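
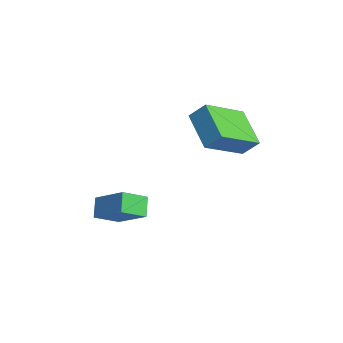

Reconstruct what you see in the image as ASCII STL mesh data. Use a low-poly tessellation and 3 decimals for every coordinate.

solid 
facet normal -0.618 0.222 0.754
outer loop
vertex 0.872 -4.344 -1.801
vertex 2.142 -3.586 -0.983
vertex 0.593 -3.297 -2.338
endloop
endfacet
facet normal -0.752 -0.448 -0.484
outer loop
vertex 1.198 -3.514 -3.077
vertex 0.872 -4.344 -1.801
vertex 0.593 -3.297 -2.338
endloop
endfacet
facet normal -0.618 0.222 0.754
outer loop
vertex 0.593 -3.297 -2.338
vertex 2.142 -3.586 -0.983
vertex 1.862 -2.538 -1.521
endloop
endfacet
facet normal -0.232 0.866 -0.444
outer loop
vertex 1.862 -2.538 -1.521
vertex 1.198 -3.514 -3.077
vertex 0.593 -3.297 -2.338
endloop
endfacet
facet normal 0.231 -0.866 0.444
outer loop
vertex 0.872 -4.344 -1.801
vertex 2.747 -3.803 -1.722
vertex 2.142 -3.586 -0.983
endloop
endfacet
facet normal -0.751 -0.449 -0.484
outer loop
vertex 1.478 -4.562 -2.539
vertex 0.872 -4.344 -1.801
vertex 1.198 -3.514 -3.077
endloop
endfacet
facet normal 0.231 -0.865 0.445
outer loop
vertex 1.478 -4.562 -2.539
vertex 2.747 -3.803 -1.722
vertex 0.872 -4.344 -1.801
endloop
endfacet
facet normal 0.752 0.449 0.483
outer loop
vertex 2.142 -3.586 -0.983
vertex 2.747 -3.803 -1.722
vertex 1.862 -2.538 -1.521
endloop
endfacet
facet normal -0.230 0.866 -0.445
outer loop
vertex 2.468 -2.756 -2.259
vertex 1.198 -3.514 -3.077
vertex 1.862 -2.538 -1.521
endloop
endfacet
facet normal 0.751 0.449 0.484
outer loop
vertex 1.862 -2.538 -1.521
vertex 2.747 -3.803 -1.722
vertex 2.468 -2.756 -2.259
endloop
endfacet
facet normal 0.618 -0.222 -0.754
outer loop
vertex 2.468 -2.756 -2.259
vertex 1.478 -4.562 -2.539
vertex 1.198 -3.514 -3.077
endloop
endfacet
facet normal 0.618 -0.222 -0.754
outer loop
vertex 2.747 -3.803 -1.722
vertex 1.478 -4.562 -2.539
vertex 2.468 -2.756 -2.259
endloop
endfacet
facet normal -0.417 -0.564 -0.712
outer loop
vertex 1.777 -0.901 2.572
vertex 0.972 0.855 1.652
vertex 3.307 -0.737 1.545
endloop
endfacet
facet normal 0.377 -0.821 0.430
outer loop
vertex 3.708 -0.195 2.228
vertex 1.777 -0.901 2.572
vertex 3.307 -0.737 1.545
endloop
endfacet
facet normal -0.418 -0.565 -0.712
outer loop
vertex 3.307 -0.737 1.545
vertex 0.972 0.855 1.652
vertex 2.502 1.019 0.624
endloop
endfacet
facet normal 0.827 0.088 -0.555
outer loop
vertex 2.502 1.019 0.624
vertex 3.708 -0.195 2.228
vertex 3.307 -0.737 1.545
endloop
endfacet
facet normal -0.827 -0.088 0.555
outer loop
vertex 1.777 -0.901 2.572
vertex 1.373 1.397 2.335
vertex 0.972 0.855 1.652
endloop
endfacet
facet normal 0.377 -0.821 0.430
outer loop
vertex 2.178 -0.359 3.256
vertex 1.777 -0.901 2.572
vertex 3.708 -0.195 2.228
endloop
endfacet
facet normal -0.827 -0.088 0.555
outer loop
vertex 2.178 -0.359 3.256
vertex 1.373 1.397 2.335
vertex 1.777 -0.901 2.572
endloop
endfacet
facet normal -0.377 0.820 -0.430
outer loop
vertex 0.972 0.855 1.652
vertex 1.373 1.397 2.335
vertex 2.502 1.019 0.624
endloop
endfacet
facet normal 0.827 0.088 -0.555
outer loop
vertex 2.903 1.561 1.308
vertex 3.708 -0.195 2.228
vertex 2.502 1.019 0.624
endloop
endfacet
facet normal -0.376 0.821 -0.430
outer loop
vertex 2.502 1.019 0.624
vertex 1.373 1.397 2.335
vertex 2.903 1.561 1.308
endloop
endfacet
facet normal 0.418 0.565 0.712
outer loop
vertex 2.903 1.561 1.308
vertex 2.178 -0.359 3.256
vertex 3.708 -0.195 2.228
endloop
endfacet
facet normal 0.417 0.565 0.712
outer loop
vertex 1.373 1.397 2.335
vertex 2.178 -0.359 3.256
vertex 2.903 1.561 1.308
endloop
endfacet

endsolid


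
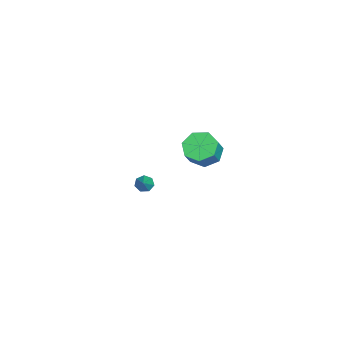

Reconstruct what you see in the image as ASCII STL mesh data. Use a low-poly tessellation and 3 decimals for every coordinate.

solid 
facet normal -0.591 0.163 -0.790
outer loop
vertex 2.806 3.412 2.139
vertex 2.293 2.671 2.37
vertex 2.184 3.556 2.634
endloop
endfacet
facet normal 0.241 0.970 0.020
outer loop
vertex 2.806 3.412 2.139
vertex 2.184 3.556 2.634
vertex 3.539 3.21 3.119
endloop
endfacet
facet normal 0.241 0.970 0.019
outer loop
vertex 3.539 3.21 3.119
vertex 2.184 3.556 2.634
vertex 2.917 3.355 3.613
endloop
endfacet
facet normal 0.590 -0.161 0.791
outer loop
vertex 3.539 3.21 3.119
vertex 2.917 3.355 3.613
vertex 3.027 2.469 3.35
endloop
endfacet
facet normal -0.592 0.163 -0.790
outer loop
vertex 2.184 3.556 2.634
vertex 2.293 2.671 2.37
vertex 1.645 3.033 2.93
endloop
endfacet
facet normal -0.452 0.744 0.491
outer loop
vertex 2.184 3.556 2.634
vertex 1.645 3.033 2.93
vertex 2.917 3.355 3.613
endloop
endfacet
facet normal -0.452 0.744 0.491
outer loop
vertex 2.917 3.355 3.613
vertex 1.645 3.033 2.93
vertex 2.378 2.832 3.909
endloop
endfacet
facet normal 0.591 -0.161 0.791
outer loop
vertex 2.917 3.355 3.613
vertex 2.378 2.832 3.909
vertex 3.027 2.469 3.35
endloop
endfacet
facet normal -0.591 0.163 -0.790
outer loop
vertex 1.645 3.033 2.93
vertex 2.293 2.671 2.37
vertex 1.594 2.238 2.804
endloop
endfacet
facet normal -0.804 -0.042 0.593
outer loop
vertex 1.645 3.033 2.93
vertex 1.594 2.238 2.804
vertex 2.378 2.832 3.909
endloop
endfacet
facet normal -0.804 -0.042 0.593
outer loop
vertex 2.378 2.832 3.909
vertex 1.594 2.238 2.804
vertex 2.327 2.037 3.784
endloop
endfacet
facet normal 0.590 -0.162 0.791
outer loop
vertex 2.378 2.832 3.909
vertex 2.327 2.037 3.784
vertex 3.027 2.469 3.35
endloop
endfacet
facet normal -0.591 0.162 -0.790
outer loop
vertex 1.594 2.238 2.804
vertex 2.293 2.671 2.37
vertex 2.07 1.768 2.352
endloop
endfacet
facet normal -0.551 -0.797 0.249
outer loop
vertex 1.594 2.238 2.804
vertex 2.07 1.768 2.352
vertex 2.327 2.037 3.784
endloop
endfacet
facet normal -0.551 -0.797 0.249
outer loop
vertex 2.327 2.037 3.784
vertex 2.07 1.768 2.352
vertex 2.803 1.567 3.332
endloop
endfacet
facet normal 0.590 -0.162 0.791
outer loop
vertex 2.327 2.037 3.784
vertex 2.803 1.567 3.332
vertex 3.027 2.469 3.35
endloop
endfacet
facet normal -0.591 0.162 -0.790
outer loop
vertex 2.07 1.768 2.352
vertex 2.293 2.671 2.37
vertex 2.714 1.978 1.913
endloop
endfacet
facet normal 0.117 -0.952 -0.283
outer loop
vertex 2.07 1.768 2.352
vertex 2.714 1.978 1.913
vertex 2.803 1.567 3.332
endloop
endfacet
facet normal 0.117 -0.952 -0.283
outer loop
vertex 2.803 1.567 3.332
vertex 2.714 1.978 1.913
vertex 3.447 1.777 2.893
endloop
endfacet
facet normal 0.591 -0.163 0.790
outer loop
vertex 2.803 1.567 3.332
vertex 3.447 1.777 2.893
vertex 3.027 2.469 3.35
endloop
endfacet
facet normal -0.591 0.162 -0.790
outer loop
vertex 2.714 1.978 1.913
vertex 2.293 2.671 2.37
vertex 3.041 2.71 1.819
endloop
endfacet
facet normal 0.698 -0.389 -0.602
outer loop
vertex 2.714 1.978 1.913
vertex 3.041 2.71 1.819
vertex 3.447 1.777 2.893
endloop
endfacet
facet normal 0.697 -0.390 -0.602
outer loop
vertex 3.447 1.777 2.893
vertex 3.041 2.71 1.819
vertex 3.774 2.508 2.798
endloop
endfacet
facet normal 0.592 -0.162 0.790
outer loop
vertex 3.447 1.777 2.893
vertex 3.774 2.508 2.798
vertex 3.027 2.469 3.35
endloop
endfacet
facet normal -0.591 0.163 -0.790
outer loop
vertex 3.041 2.71 1.819
vertex 2.293 2.671 2.37
vertex 2.806 3.412 2.139
endloop
endfacet
facet normal 0.752 0.465 -0.467
outer loop
vertex 3.041 2.71 1.819
vertex 2.806 3.412 2.139
vertex 3.774 2.508 2.798
endloop
endfacet
facet normal 0.752 0.465 -0.467
outer loop
vertex 3.774 2.508 2.798
vertex 2.806 3.412 2.139
vertex 3.539 3.21 3.119
endloop
endfacet
facet normal 0.592 -0.163 0.789
outer loop
vertex 3.774 2.508 2.798
vertex 3.539 3.21 3.119
vertex 3.027 2.469 3.35
endloop
endfacet
facet normal -0.765 -0.040 -0.643
outer loop
vertex -2.367 -0.689 -4.557
vertex -2.653 -0.975 -4.199
vertex -2.629 -0.439 -4.261
endloop
endfacet
facet normal 0.580 0.798 -0.161
outer loop
vertex -2.367 -0.689 -4.557
vertex -2.629 -0.439 -4.261
vertex -1.727 -0.925 -3.421
endloop
endfacet
facet normal -0.765 -0.040 -0.642
outer loop
vertex -2.629 -0.439 -4.261
vertex -2.653 -0.975 -4.199
vertex -2.909 -0.591 -3.918
endloop
endfacet
facet normal 0.064 0.892 0.447
outer loop
vertex -2.629 -0.439 -4.261
vertex -2.909 -0.591 -3.918
vertex -1.727 -0.925 -3.421
endloop
endfacet
facet normal -0.766 -0.041 -0.642
outer loop
vertex -2.909 -0.591 -3.918
vertex -2.653 -0.975 -4.199
vertex -2.996 -1.033 -3.786
endloop
endfacet
facet normal -0.287 0.326 0.901
outer loop
vertex -2.909 -0.591 -3.918
vertex -2.996 -1.033 -3.786
vertex -1.727 -0.925 -3.421
endloop
endfacet
facet normal -0.766 -0.041 -0.642
outer loop
vertex -2.996 -1.033 -3.786
vertex -2.653 -0.975 -4.199
vertex -2.825 -1.43 -3.965
endloop
endfacet
facet normal -0.206 -0.475 0.856
outer loop
vertex -2.996 -1.033 -3.786
vertex -2.825 -1.43 -3.965
vertex -1.727 -0.925 -3.421
endloop
endfacet
facet normal -0.765 -0.041 -0.642
outer loop
vertex -2.825 -1.43 -3.965
vertex -2.653 -0.975 -4.199
vertex -2.524 -1.485 -4.32
endloop
endfacet
facet normal 0.244 -0.905 0.347
outer loop
vertex -2.825 -1.43 -3.965
vertex -2.524 -1.485 -4.32
vertex -1.727 -0.925 -3.421
endloop
endfacet
facet normal -0.765 -0.041 -0.643
outer loop
vertex -2.524 -1.485 -4.32
vertex -2.653 -0.975 -4.199
vertex -2.32 -1.155 -4.584
endloop
endfacet
facet normal 0.726 -0.643 -0.243
outer loop
vertex -2.524 -1.485 -4.32
vertex -2.32 -1.155 -4.584
vertex -1.727 -0.925 -3.421
endloop
endfacet
facet normal -0.765 -0.040 -0.643
outer loop
vertex -2.32 -1.155 -4.584
vertex -2.653 -0.975 -4.199
vertex -2.367 -0.689 -4.557
endloop
endfacet
facet normal 0.875 0.115 -0.469
outer loop
vertex -2.32 -1.155 -4.584
vertex -2.367 -0.689 -4.557
vertex -1.727 -0.925 -3.421
endloop
endfacet

endsolid


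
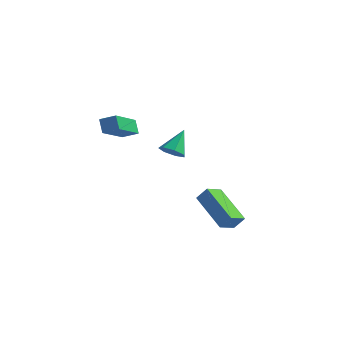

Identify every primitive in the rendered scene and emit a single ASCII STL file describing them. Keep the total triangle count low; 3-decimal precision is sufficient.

solid 
facet normal -0.449 0.440 0.778
outer loop
vertex -3.772 -2.569 0.971
vertex -3.004 -2.365 1.299
vertex -3.809 -0.69 -0.113
endloop
endfacet
facet normal -0.893 -0.238 -0.381
outer loop
vertex -3.436 -1.055 -0.759
vertex -3.772 -2.569 0.971
vertex -3.809 -0.69 -0.113
endloop
endfacet
facet normal -0.449 0.440 0.778
outer loop
vertex -3.809 -0.69 -0.113
vertex -3.004 -2.365 1.299
vertex -3.041 -0.486 0.215
endloop
endfacet
facet normal -0.017 0.866 -0.499
outer loop
vertex -3.041 -0.486 0.215
vertex -3.436 -1.055 -0.759
vertex -3.809 -0.69 -0.113
endloop
endfacet
facet normal 0.017 -0.866 0.499
outer loop
vertex -3.772 -2.569 0.971
vertex -2.631 -2.73 0.653
vertex -3.004 -2.365 1.299
endloop
endfacet
facet normal -0.893 -0.238 -0.381
outer loop
vertex -3.399 -2.934 0.325
vertex -3.772 -2.569 0.971
vertex -3.436 -1.055 -0.759
endloop
endfacet
facet normal 0.017 -0.866 0.499
outer loop
vertex -3.399 -2.934 0.325
vertex -2.631 -2.73 0.653
vertex -3.772 -2.569 0.971
endloop
endfacet
facet normal 0.893 0.238 0.381
outer loop
vertex -3.004 -2.365 1.299
vertex -2.631 -2.73 0.653
vertex -3.041 -0.486 0.215
endloop
endfacet
facet normal -0.017 0.866 -0.499
outer loop
vertex -2.668 -0.851 -0.431
vertex -3.436 -1.055 -0.759
vertex -3.041 -0.486 0.215
endloop
endfacet
facet normal 0.893 0.238 0.381
outer loop
vertex -3.041 -0.486 0.215
vertex -2.631 -2.73 0.653
vertex -2.668 -0.851 -0.431
endloop
endfacet
facet normal 0.449 -0.440 -0.778
outer loop
vertex -2.668 -0.851 -0.431
vertex -3.399 -2.934 0.325
vertex -3.436 -1.055 -0.759
endloop
endfacet
facet normal 0.449 -0.440 -0.778
outer loop
vertex -2.631 -2.73 0.653
vertex -3.399 -2.934 0.325
vertex -2.668 -0.851 -0.431
endloop
endfacet
facet normal -0.578 -0.190 -0.794
outer loop
vertex 3.116 -3.857 -3.741
vertex 1.438 -2.902 -2.749
vertex 3.38 -2.97 -4.146
endloop
endfacet
facet normal 0.773 -0.439 -0.458
outer loop
vertex 3.842 -2.818 -3.511
vertex 3.116 -3.857 -3.741
vertex 3.38 -2.97 -4.146
endloop
endfacet
facet normal -0.578 -0.191 -0.794
outer loop
vertex 3.38 -2.97 -4.146
vertex 1.438 -2.902 -2.749
vertex 1.702 -2.016 -3.154
endloop
endfacet
facet normal 0.262 0.878 -0.401
outer loop
vertex 1.702 -2.016 -3.154
vertex 3.842 -2.818 -3.511
vertex 3.38 -2.97 -4.146
endloop
endfacet
facet normal -0.262 -0.878 0.401
outer loop
vertex 3.116 -3.857 -3.741
vertex 1.9 -2.75 -2.114
vertex 1.438 -2.902 -2.749
endloop
endfacet
facet normal 0.773 -0.439 -0.457
outer loop
vertex 3.578 -3.704 -3.106
vertex 3.116 -3.857 -3.741
vertex 3.842 -2.818 -3.511
endloop
endfacet
facet normal -0.261 -0.878 0.402
outer loop
vertex 3.578 -3.704 -3.106
vertex 1.9 -2.75 -2.114
vertex 3.116 -3.857 -3.741
endloop
endfacet
facet normal -0.773 0.439 0.457
outer loop
vertex 1.438 -2.902 -2.749
vertex 1.9 -2.75 -2.114
vertex 1.702 -2.016 -3.154
endloop
endfacet
facet normal 0.262 0.877 -0.402
outer loop
vertex 2.164 -1.863 -2.519
vertex 3.842 -2.818 -3.511
vertex 1.702 -2.016 -3.154
endloop
endfacet
facet normal -0.774 0.439 0.457
outer loop
vertex 1.702 -2.016 -3.154
vertex 1.9 -2.75 -2.114
vertex 2.164 -1.863 -2.519
endloop
endfacet
facet normal 0.578 0.191 0.794
outer loop
vertex 2.164 -1.863 -2.519
vertex 3.578 -3.704 -3.106
vertex 3.842 -2.818 -3.511
endloop
endfacet
facet normal 0.578 0.191 0.794
outer loop
vertex 1.9 -2.75 -2.114
vertex 3.578 -3.704 -3.106
vertex 2.164 -1.863 -2.519
endloop
endfacet
facet normal -0.064 -0.699 -0.712
outer loop
vertex 1.039 -3.34 0.118
vertex 0.385 -3.256 0.094
vertex 0.852 -2.945 -0.253
endloop
endfacet
facet normal 0.894 0.446 0.024
outer loop
vertex 1.039 -3.34 0.118
vertex 0.852 -2.945 -0.253
vertex 0.475 -2.264 1.106
endloop
endfacet
facet normal -0.065 -0.698 -0.713
outer loop
vertex 0.852 -2.945 -0.253
vertex 0.385 -3.256 0.094
vertex 0.314 -2.784 -0.362
endloop
endfacet
facet normal 0.333 0.877 -0.347
outer loop
vertex 0.852 -2.945 -0.253
vertex 0.314 -2.784 -0.362
vertex 0.475 -2.264 1.106
endloop
endfacet
facet normal -0.063 -0.698 -0.713
outer loop
vertex 0.314 -2.784 -0.362
vertex 0.385 -3.256 0.094
vertex -0.171 -2.979 -0.128
endloop
endfacet
facet normal -0.463 0.850 -0.250
outer loop
vertex 0.314 -2.784 -0.362
vertex -0.171 -2.979 -0.128
vertex 0.475 -2.264 1.106
endloop
endfacet
facet normal -0.064 -0.699 -0.713
outer loop
vertex -0.171 -2.979 -0.128
vertex 0.385 -3.256 0.094
vertex -0.237 -3.382 0.273
endloop
endfacet
facet normal -0.890 0.387 0.242
outer loop
vertex -0.171 -2.979 -0.128
vertex -0.237 -3.382 0.273
vertex 0.475 -2.264 1.106
endloop
endfacet
facet normal -0.064 -0.699 -0.713
outer loop
vertex -0.237 -3.382 0.273
vertex 0.385 -3.256 0.094
vertex 0.165 -3.691 0.54
endloop
endfacet
facet normal -0.630 -0.164 0.759
outer loop
vertex -0.237 -3.382 0.273
vertex 0.165 -3.691 0.54
vertex 0.475 -2.264 1.106
endloop
endfacet
facet normal -0.064 -0.698 -0.713
outer loop
vertex 0.165 -3.691 0.54
vertex 0.385 -3.256 0.094
vertex 0.733 -3.672 0.47
endloop
endfacet
facet normal 0.125 -0.389 0.913
outer loop
vertex 0.165 -3.691 0.54
vertex 0.733 -3.672 0.47
vertex 0.475 -2.264 1.106
endloop
endfacet
facet normal -0.063 -0.698 -0.713
outer loop
vertex 0.733 -3.672 0.47
vertex 0.385 -3.256 0.094
vertex 1.039 -3.34 0.118
endloop
endfacet
facet normal 0.802 -0.118 0.586
outer loop
vertex 0.733 -3.672 0.47
vertex 1.039 -3.34 0.118
vertex 0.475 -2.264 1.106
endloop
endfacet

endsolid


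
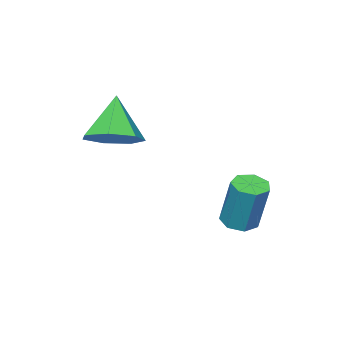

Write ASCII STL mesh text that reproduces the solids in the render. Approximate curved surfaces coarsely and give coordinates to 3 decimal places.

solid 
facet normal 0.429 0.346 -0.834
outer loop
vertex -0.64 0.37 -0.823
vertex -1.312 -0.125 -1.374
vertex -1.365 0.806 -1.015
endloop
endfacet
facet normal 0.109 0.547 0.830
outer loop
vertex -0.64 0.37 -0.823
vertex -1.365 0.806 -1.015
vertex -2.068 -0.735 0.094
endloop
endfacet
facet normal 0.429 0.346 -0.834
outer loop
vertex -1.365 0.806 -1.015
vertex -1.312 -0.125 -1.374
vertex -2.05 0.542 -1.477
endloop
endfacet
facet normal -0.586 0.632 0.507
outer loop
vertex -1.365 0.806 -1.015
vertex -2.05 0.542 -1.477
vertex -2.068 -0.735 0.094
endloop
endfacet
facet normal 0.429 0.346 -0.834
outer loop
vertex -2.05 0.542 -1.477
vertex -1.312 -0.125 -1.374
vertex -2.179 -0.225 -1.862
endloop
endfacet
facet normal -0.989 0.122 0.088
outer loop
vertex -2.05 0.542 -1.477
vertex -2.179 -0.225 -1.862
vertex -2.068 -0.735 0.094
endloop
endfacet
facet normal 0.430 0.346 -0.834
outer loop
vertex -2.179 -0.225 -1.862
vertex -1.312 -0.125 -1.374
vertex -1.655 -0.917 -1.879
endloop
endfacet
facet normal -0.794 -0.598 -0.111
outer loop
vertex -2.179 -0.225 -1.862
vertex -1.655 -0.917 -1.879
vertex -2.068 -0.735 0.094
endloop
endfacet
facet normal 0.429 0.346 -0.834
outer loop
vertex -1.655 -0.917 -1.879
vertex -1.312 -0.125 -1.374
vertex -0.873 -1.012 -1.516
endloop
endfacet
facet normal -0.148 -0.987 0.060
outer loop
vertex -1.655 -0.917 -1.879
vertex -0.873 -1.012 -1.516
vertex -2.068 -0.735 0.094
endloop
endfacet
facet normal 0.429 0.346 -0.834
outer loop
vertex -0.873 -1.012 -1.516
vertex -1.312 -0.125 -1.374
vertex -0.421 -0.44 -1.046
endloop
endfacet
facet normal 0.461 -0.752 0.472
outer loop
vertex -0.873 -1.012 -1.516
vertex -0.421 -0.44 -1.046
vertex -2.068 -0.735 0.094
endloop
endfacet
facet normal 0.429 0.346 -0.834
outer loop
vertex -0.421 -0.44 -1.046
vertex -1.312 -0.125 -1.374
vertex -0.64 0.37 -0.823
endloop
endfacet
facet normal 0.576 -0.068 0.815
outer loop
vertex -0.421 -0.44 -1.046
vertex -0.64 0.37 -0.823
vertex -2.068 -0.735 0.094
endloop
endfacet
facet normal -0.076 -0.306 -0.949
outer loop
vertex -3.069 3.009 -4.763
vertex -3.692 2.943 -4.692
vertex -3.369 3.45 -4.881
endloop
endfacet
facet normal 0.832 0.505 -0.229
outer loop
vertex -3.069 3.009 -4.763
vertex -3.369 3.45 -4.881
vertex -2.926 3.582 -2.979
endloop
endfacet
facet normal 0.833 0.504 -0.229
outer loop
vertex -2.926 3.582 -2.979
vertex -3.369 3.45 -4.881
vertex -3.226 4.024 -3.097
endloop
endfacet
facet normal 0.076 0.305 0.949
outer loop
vertex -2.926 3.582 -2.979
vertex -3.226 4.024 -3.097
vertex -3.548 3.517 -2.908
endloop
endfacet
facet normal -0.076 -0.306 -0.949
outer loop
vertex -3.369 3.45 -4.881
vertex -3.692 2.943 -4.692
vertex -3.912 3.51 -4.857
endloop
endfacet
facet normal 0.091 0.946 -0.312
outer loop
vertex -3.369 3.45 -4.881
vertex -3.912 3.51 -4.857
vertex -3.226 4.024 -3.097
endloop
endfacet
facet normal 0.090 0.946 -0.311
outer loop
vertex -3.226 4.024 -3.097
vertex -3.912 3.51 -4.857
vertex -3.769 4.084 -3.072
endloop
endfacet
facet normal 0.077 0.305 0.949
outer loop
vertex -3.226 4.024 -3.097
vertex -3.769 4.084 -3.072
vertex -3.548 3.517 -2.908
endloop
endfacet
facet normal -0.075 -0.305 -0.949
outer loop
vertex -3.912 3.51 -4.857
vertex -3.692 2.943 -4.692
vertex -4.289 3.143 -4.709
endloop
endfacet
facet normal -0.720 0.675 -0.159
outer loop
vertex -3.912 3.51 -4.857
vertex -4.289 3.143 -4.709
vertex -3.769 4.084 -3.072
endloop
endfacet
facet normal -0.720 0.675 -0.159
outer loop
vertex -3.769 4.084 -3.072
vertex -4.289 3.143 -4.709
vertex -4.146 3.717 -2.924
endloop
endfacet
facet normal 0.076 0.304 0.949
outer loop
vertex -3.769 4.084 -3.072
vertex -4.146 3.717 -2.924
vertex -3.548 3.517 -2.908
endloop
endfacet
facet normal -0.075 -0.306 -0.949
outer loop
vertex -4.289 3.143 -4.709
vertex -3.692 2.943 -4.692
vertex -4.216 2.625 -4.548
endloop
endfacet
facet normal -0.988 -0.104 0.113
outer loop
vertex -4.289 3.143 -4.709
vertex -4.216 2.625 -4.548
vertex -4.146 3.717 -2.924
endloop
endfacet
facet normal -0.988 -0.104 0.113
outer loop
vertex -4.146 3.717 -2.924
vertex -4.216 2.625 -4.548
vertex -4.073 3.199 -2.763
endloop
endfacet
facet normal 0.077 0.306 0.949
outer loop
vertex -4.146 3.717 -2.924
vertex -4.073 3.199 -2.763
vertex -3.548 3.517 -2.908
endloop
endfacet
facet normal -0.076 -0.305 -0.949
outer loop
vertex -4.216 2.625 -4.548
vertex -3.692 2.943 -4.692
vertex -3.748 2.347 -4.496
endloop
endfacet
facet normal -0.512 -0.805 0.300
outer loop
vertex -4.216 2.625 -4.548
vertex -3.748 2.347 -4.496
vertex -4.073 3.199 -2.763
endloop
endfacet
facet normal -0.511 -0.805 0.300
outer loop
vertex -4.073 3.199 -2.763
vertex -3.748 2.347 -4.496
vertex -3.605 2.921 -2.712
endloop
endfacet
facet normal 0.078 0.305 0.949
outer loop
vertex -4.073 3.199 -2.763
vertex -3.605 2.921 -2.712
vertex -3.548 3.517 -2.908
endloop
endfacet
facet normal -0.076 -0.305 -0.949
outer loop
vertex -3.748 2.347 -4.496
vertex -3.692 2.943 -4.692
vertex -3.238 2.518 -4.592
endloop
endfacet
facet normal 0.351 -0.899 0.261
outer loop
vertex -3.748 2.347 -4.496
vertex -3.238 2.518 -4.592
vertex -3.605 2.921 -2.712
endloop
endfacet
facet normal 0.350 -0.900 0.261
outer loop
vertex -3.605 2.921 -2.712
vertex -3.238 2.518 -4.592
vertex -3.095 3.092 -2.807
endloop
endfacet
facet normal 0.075 0.305 0.949
outer loop
vertex -3.605 2.921 -2.712
vertex -3.095 3.092 -2.807
vertex -3.548 3.517 -2.908
endloop
endfacet
facet normal -0.076 -0.305 -0.949
outer loop
vertex -3.238 2.518 -4.592
vertex -3.692 2.943 -4.692
vertex -3.069 3.009 -4.763
endloop
endfacet
facet normal 0.948 -0.317 0.026
outer loop
vertex -3.238 2.518 -4.592
vertex -3.069 3.009 -4.763
vertex -3.095 3.092 -2.807
endloop
endfacet
facet normal 0.948 -0.318 0.026
outer loop
vertex -3.095 3.092 -2.807
vertex -3.069 3.009 -4.763
vertex -2.926 3.582 -2.979
endloop
endfacet
facet normal 0.076 0.307 0.949
outer loop
vertex -3.095 3.092 -2.807
vertex -2.926 3.582 -2.979
vertex -3.548 3.517 -2.908
endloop
endfacet

endsolid


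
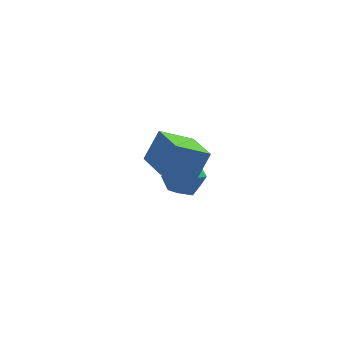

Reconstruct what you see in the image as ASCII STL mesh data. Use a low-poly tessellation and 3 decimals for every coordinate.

solid 
facet normal -0.811 -0.189 0.553
outer loop
vertex 2.573 -0.248 5.147
vertex 1.844 1.36 4.628
vertex 1.833 -1.018 3.798
endloop
endfacet
facet normal 0.396 -0.874 0.282
outer loop
vertex 3.456 -0.64 2.692
vertex 2.573 -0.248 5.147
vertex 1.833 -1.018 3.798
endloop
endfacet
facet normal -0.811 -0.189 0.553
outer loop
vertex 1.833 -1.018 3.798
vertex 1.844 1.36 4.628
vertex 1.105 0.59 3.28
endloop
endfacet
facet normal -0.430 -0.447 -0.784
outer loop
vertex 1.105 0.59 3.28
vertex 3.456 -0.64 2.692
vertex 1.833 -1.018 3.798
endloop
endfacet
facet normal 0.430 0.448 0.784
outer loop
vertex 2.573 -0.248 5.147
vertex 3.467 1.738 3.522
vertex 1.844 1.36 4.628
endloop
endfacet
facet normal 0.396 -0.874 0.282
outer loop
vertex 4.195 0.13 4.04
vertex 2.573 -0.248 5.147
vertex 3.456 -0.64 2.692
endloop
endfacet
facet normal 0.431 0.447 0.784
outer loop
vertex 4.195 0.13 4.04
vertex 3.467 1.738 3.522
vertex 2.573 -0.248 5.147
endloop
endfacet
facet normal -0.396 0.874 -0.282
outer loop
vertex 1.844 1.36 4.628
vertex 3.467 1.738 3.522
vertex 1.105 0.59 3.28
endloop
endfacet
facet normal -0.430 -0.448 -0.784
outer loop
vertex 2.727 0.968 2.173
vertex 3.456 -0.64 2.692
vertex 1.105 0.59 3.28
endloop
endfacet
facet normal -0.396 0.874 -0.282
outer loop
vertex 1.105 0.59 3.28
vertex 3.467 1.738 3.522
vertex 2.727 0.968 2.173
endloop
endfacet
facet normal 0.811 0.189 -0.553
outer loop
vertex 2.727 0.968 2.173
vertex 4.195 0.13 4.04
vertex 3.456 -0.64 2.692
endloop
endfacet
facet normal 0.811 0.189 -0.553
outer loop
vertex 3.467 1.738 3.522
vertex 4.195 0.13 4.04
vertex 2.727 0.968 2.173
endloop
endfacet
facet normal 0.120 0.991 -0.059
outer loop
vertex 3.025 4.596 -2.48
vertex 2.704 4.707 -1.265
vertex 3.913 4.542 -1.586
endloop
endfacet
facet normal 0.556 0.654 -0.513
outer loop
vertex 3.025 4.596 -2.48
vertex 3.913 4.542 -1.586
vertex 3.952 3.744 -2.562
endloop
endfacet
facet normal 0.155 0.260 -0.953
outer loop
vertex 3.025 4.596 -2.48
vertex 3.952 3.744 -2.562
vertex 2.767 3.415 -2.844
endloop
endfacet
facet normal -0.529 0.353 -0.772
outer loop
vertex 3.025 4.596 -2.48
vertex 2.767 3.415 -2.844
vertex 1.996 4.011 -2.043
endloop
endfacet
facet normal -0.551 0.805 -0.219
outer loop
vertex 3.025 4.596 -2.48
vertex 1.996 4.011 -2.043
vertex 2.704 4.707 -1.265
endloop
endfacet
facet normal 0.968 0.211 -0.134
outer loop
vertex 3.952 3.744 -2.562
vertex 3.913 4.542 -1.586
vertex 4.204 3.329 -1.397
endloop
endfacet
facet normal 0.262 0.757 0.599
outer loop
vertex 3.913 4.542 -1.586
vertex 2.704 4.707 -1.265
vertex 3.433 3.925 -0.596
endloop
endfacet
facet normal -0.822 0.456 0.340
outer loop
vertex 2.704 4.707 -1.265
vertex 1.996 4.011 -2.043
vertex 2.248 3.596 -0.878
endloop
endfacet
facet normal -0.787 -0.275 -0.553
outer loop
vertex 1.996 4.011 -2.043
vertex 2.767 3.415 -2.844
vertex 2.287 2.798 -1.854
endloop
endfacet
facet normal 0.320 -0.426 -0.846
outer loop
vertex 2.767 3.415 -2.844
vertex 3.952 3.744 -2.562
vertex 3.496 2.633 -2.175
endloop
endfacet
facet normal 0.529 -0.353 0.772
outer loop
vertex 3.175 2.744 -0.96
vertex 4.204 3.329 -1.397
vertex 3.433 3.925 -0.596
endloop
endfacet
facet normal -0.155 -0.260 0.953
outer loop
vertex 3.175 2.744 -0.96
vertex 3.433 3.925 -0.596
vertex 2.248 3.596 -0.878
endloop
endfacet
facet normal -0.556 -0.654 0.513
outer loop
vertex 3.175 2.744 -0.96
vertex 2.248 3.596 -0.878
vertex 2.287 2.798 -1.854
endloop
endfacet
facet normal -0.120 -0.991 0.059
outer loop
vertex 3.175 2.744 -0.96
vertex 2.287 2.798 -1.854
vertex 3.496 2.633 -2.175
endloop
endfacet
facet normal 0.551 -0.805 0.219
outer loop
vertex 3.175 2.744 -0.96
vertex 3.496 2.633 -2.175
vertex 4.204 3.329 -1.397
endloop
endfacet
facet normal 0.787 0.275 0.553
outer loop
vertex 3.433 3.925 -0.596
vertex 4.204 3.329 -1.397
vertex 3.913 4.542 -1.586
endloop
endfacet
facet normal -0.320 0.426 0.846
outer loop
vertex 2.248 3.596 -0.878
vertex 3.433 3.925 -0.596
vertex 2.704 4.707 -1.265
endloop
endfacet
facet normal -0.968 -0.211 0.134
outer loop
vertex 2.287 2.798 -1.854
vertex 2.248 3.596 -0.878
vertex 1.996 4.011 -2.043
endloop
endfacet
facet normal -0.262 -0.757 -0.599
outer loop
vertex 3.496 2.633 -2.175
vertex 2.287 2.798 -1.854
vertex 2.767 3.415 -2.844
endloop
endfacet
facet normal 0.822 -0.456 -0.340
outer loop
vertex 4.204 3.329 -1.397
vertex 3.496 2.633 -2.175
vertex 3.952 3.744 -2.562
endloop
endfacet

endsolid


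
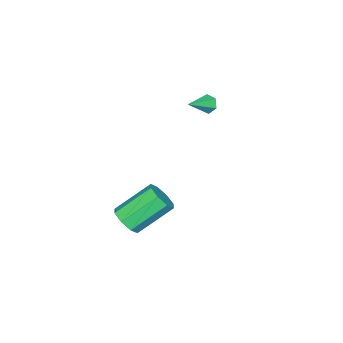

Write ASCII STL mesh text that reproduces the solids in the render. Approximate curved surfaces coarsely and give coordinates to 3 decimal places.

solid 
facet normal -0.882 0.163 -0.442
outer loop
vertex -2.413 0.844 -0.578
vertex -2.666 0.626 -0.154
vertex -2.563 1.156 -0.164
endloop
endfacet
facet normal 0.638 0.708 -0.303
outer loop
vertex -2.413 0.844 -0.578
vertex -2.563 1.156 -0.164
vertex -1.414 0.394 0.474
endloop
endfacet
facet normal -0.882 0.163 -0.443
outer loop
vertex -2.563 1.156 -0.164
vertex -2.666 0.626 -0.154
vertex -2.816 0.939 0.26
endloop
endfacet
facet normal 0.229 0.804 0.548
outer loop
vertex -2.563 1.156 -0.164
vertex -2.816 0.939 0.26
vertex -1.414 0.394 0.474
endloop
endfacet
facet normal -0.882 0.163 -0.443
outer loop
vertex -2.816 0.939 0.26
vertex -2.666 0.626 -0.154
vertex -2.919 0.409 0.27
endloop
endfacet
facet normal -0.134 0.045 0.990
outer loop
vertex -2.816 0.939 0.26
vertex -2.919 0.409 0.27
vertex -1.414 0.394 0.474
endloop
endfacet
facet normal -0.882 0.165 -0.442
outer loop
vertex -2.919 0.409 0.27
vertex -2.666 0.626 -0.154
vertex -2.77 0.096 -0.144
endloop
endfacet
facet normal -0.087 -0.809 0.581
outer loop
vertex -2.919 0.409 0.27
vertex -2.77 0.096 -0.144
vertex -1.414 0.394 0.474
endloop
endfacet
facet normal -0.881 0.165 -0.443
outer loop
vertex -2.77 0.096 -0.144
vertex -2.666 0.626 -0.154
vertex -2.516 0.314 -0.568
endloop
endfacet
facet normal 0.323 -0.906 -0.272
outer loop
vertex -2.77 0.096 -0.144
vertex -2.516 0.314 -0.568
vertex -1.414 0.394 0.474
endloop
endfacet
facet normal -0.882 0.163 -0.442
outer loop
vertex -2.516 0.314 -0.568
vertex -2.666 0.626 -0.154
vertex -2.413 0.844 -0.578
endloop
endfacet
facet normal 0.685 -0.147 -0.713
outer loop
vertex -2.516 0.314 -0.568
vertex -2.413 0.844 -0.578
vertex -1.414 0.394 0.474
endloop
endfacet
facet normal 0.624 -0.482 -0.615
outer loop
vertex 4.486 0.991 -3.401
vertex 3.861 0.786 -3.874
vertex 4.375 1.411 -3.843
endloop
endfacet
facet normal 0.761 0.555 0.336
outer loop
vertex 4.486 0.991 -3.401
vertex 4.375 1.411 -3.843
vertex 3.184 1.998 -2.114
endloop
endfacet
facet normal 0.762 0.554 0.337
outer loop
vertex 3.184 1.998 -2.114
vertex 4.375 1.411 -3.843
vertex 3.073 2.419 -2.555
endloop
endfacet
facet normal -0.623 0.482 0.617
outer loop
vertex 3.184 1.998 -2.114
vertex 3.073 2.419 -2.555
vertex 2.559 1.794 -2.586
endloop
endfacet
facet normal 0.623 -0.482 -0.617
outer loop
vertex 4.375 1.411 -3.843
vertex 3.861 0.786 -3.874
vertex 3.963 1.466 -4.302
endloop
endfacet
facet normal 0.412 0.872 -0.265
outer loop
vertex 4.375 1.411 -3.843
vertex 3.963 1.466 -4.302
vertex 3.073 2.419 -2.555
endloop
endfacet
facet normal 0.411 0.872 -0.266
outer loop
vertex 3.073 2.419 -2.555
vertex 3.963 1.466 -4.302
vertex 2.661 2.473 -3.015
endloop
endfacet
facet normal -0.624 0.482 0.615
outer loop
vertex 3.073 2.419 -2.555
vertex 2.661 2.473 -3.015
vertex 2.559 1.794 -2.586
endloop
endfacet
facet normal 0.624 -0.481 -0.616
outer loop
vertex 3.963 1.466 -4.302
vertex 3.861 0.786 -3.874
vertex 3.491 1.122 -4.511
endloop
endfacet
facet normal -0.179 0.679 -0.712
outer loop
vertex 3.963 1.466 -4.302
vertex 3.491 1.122 -4.511
vertex 2.661 2.473 -3.015
endloop
endfacet
facet normal -0.178 0.679 -0.712
outer loop
vertex 2.661 2.473 -3.015
vertex 3.491 1.122 -4.511
vertex 2.189 2.13 -3.224
endloop
endfacet
facet normal -0.623 0.482 0.616
outer loop
vertex 2.661 2.473 -3.015
vertex 2.189 2.13 -3.224
vertex 2.559 1.794 -2.586
endloop
endfacet
facet normal 0.623 -0.482 -0.616
outer loop
vertex 3.491 1.122 -4.511
vertex 3.861 0.786 -3.874
vertex 3.236 0.582 -4.346
endloop
endfacet
facet normal -0.665 0.088 -0.742
outer loop
vertex 3.491 1.122 -4.511
vertex 3.236 0.582 -4.346
vertex 2.189 2.13 -3.224
endloop
endfacet
facet normal -0.665 0.087 -0.741
outer loop
vertex 2.189 2.13 -3.224
vertex 3.236 0.582 -4.346
vertex 1.934 1.589 -3.059
endloop
endfacet
facet normal -0.624 0.482 0.615
outer loop
vertex 2.189 2.13 -3.224
vertex 1.934 1.589 -3.059
vertex 2.559 1.794 -2.586
endloop
endfacet
facet normal 0.623 -0.482 -0.617
outer loop
vertex 3.236 0.582 -4.346
vertex 3.861 0.786 -3.874
vertex 3.347 0.161 -3.905
endloop
endfacet
facet normal -0.761 -0.554 -0.337
outer loop
vertex 3.236 0.582 -4.346
vertex 3.347 0.161 -3.905
vertex 1.934 1.589 -3.059
endloop
endfacet
facet normal -0.761 -0.555 -0.336
outer loop
vertex 1.934 1.589 -3.059
vertex 3.347 0.161 -3.905
vertex 2.045 1.169 -2.617
endloop
endfacet
facet normal -0.624 0.482 0.615
outer loop
vertex 1.934 1.589 -3.059
vertex 2.045 1.169 -2.617
vertex 2.559 1.794 -2.586
endloop
endfacet
facet normal 0.624 -0.482 -0.615
outer loop
vertex 3.347 0.161 -3.905
vertex 3.861 0.786 -3.874
vertex 3.759 0.107 -3.445
endloop
endfacet
facet normal -0.411 -0.872 0.266
outer loop
vertex 3.347 0.161 -3.905
vertex 3.759 0.107 -3.445
vertex 2.045 1.169 -2.617
endloop
endfacet
facet normal -0.412 -0.872 0.265
outer loop
vertex 2.045 1.169 -2.617
vertex 3.759 0.107 -3.445
vertex 2.457 1.114 -2.158
endloop
endfacet
facet normal -0.623 0.482 0.617
outer loop
vertex 2.045 1.169 -2.617
vertex 2.457 1.114 -2.158
vertex 2.559 1.794 -2.586
endloop
endfacet
facet normal 0.623 -0.482 -0.616
outer loop
vertex 3.759 0.107 -3.445
vertex 3.861 0.786 -3.874
vertex 4.231 0.45 -3.236
endloop
endfacet
facet normal 0.178 -0.679 0.712
outer loop
vertex 3.759 0.107 -3.445
vertex 4.231 0.45 -3.236
vertex 2.457 1.114 -2.158
endloop
endfacet
facet normal 0.179 -0.678 0.712
outer loop
vertex 2.457 1.114 -2.158
vertex 4.231 0.45 -3.236
vertex 2.929 1.458 -1.949
endloop
endfacet
facet normal -0.624 0.481 0.616
outer loop
vertex 2.457 1.114 -2.158
vertex 2.929 1.458 -1.949
vertex 2.559 1.794 -2.586
endloop
endfacet
facet normal 0.624 -0.482 -0.615
outer loop
vertex 4.231 0.45 -3.236
vertex 3.861 0.786 -3.874
vertex 4.486 0.991 -3.401
endloop
endfacet
facet normal 0.665 -0.087 0.741
outer loop
vertex 4.231 0.45 -3.236
vertex 4.486 0.991 -3.401
vertex 2.929 1.458 -1.949
endloop
endfacet
facet normal 0.665 -0.088 0.741
outer loop
vertex 2.929 1.458 -1.949
vertex 4.486 0.991 -3.401
vertex 3.184 1.998 -2.114
endloop
endfacet
facet normal -0.623 0.482 0.616
outer loop
vertex 2.929 1.458 -1.949
vertex 3.184 1.998 -2.114
vertex 2.559 1.794 -2.586
endloop
endfacet

endsolid


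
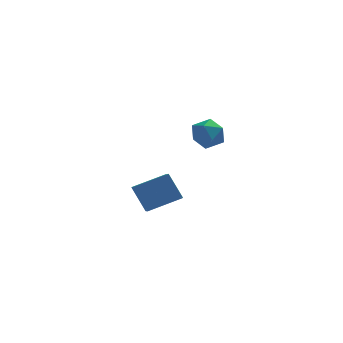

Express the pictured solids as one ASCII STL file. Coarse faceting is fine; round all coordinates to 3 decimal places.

solid 
facet normal -0.421 0.391 0.819
outer loop
vertex -3.476 2.405 -3.147
vertex -1.608 2.968 -2.455
vertex -3.577 3.363 -3.656
endloop
endfacet
facet normal -0.902 -0.273 -0.334
outer loop
vertex -2.832 2.672 -5.105
vertex -3.476 2.405 -3.147
vertex -3.577 3.363 -3.656
endloop
endfacet
facet normal -0.421 0.390 0.819
outer loop
vertex -3.577 3.363 -3.656
vertex -1.608 2.968 -2.455
vertex -1.709 3.927 -2.964
endloop
endfacet
facet normal -0.093 0.879 -0.467
outer loop
vertex -1.709 3.927 -2.964
vertex -2.832 2.672 -5.105
vertex -3.577 3.363 -3.656
endloop
endfacet
facet normal 0.092 -0.880 0.467
outer loop
vertex -3.476 2.405 -3.147
vertex -0.863 2.277 -3.904
vertex -1.608 2.968 -2.455
endloop
endfacet
facet normal -0.902 -0.272 -0.334
outer loop
vertex -2.731 1.713 -4.596
vertex -3.476 2.405 -3.147
vertex -2.832 2.672 -5.105
endloop
endfacet
facet normal 0.092 -0.879 0.467
outer loop
vertex -2.731 1.713 -4.596
vertex -0.863 2.277 -3.904
vertex -3.476 2.405 -3.147
endloop
endfacet
facet normal 0.902 0.272 0.334
outer loop
vertex -1.608 2.968 -2.455
vertex -0.863 2.277 -3.904
vertex -1.709 3.927 -2.964
endloop
endfacet
facet normal -0.092 0.879 -0.467
outer loop
vertex -0.964 3.235 -4.413
vertex -2.832 2.672 -5.105
vertex -1.709 3.927 -2.964
endloop
endfacet
facet normal 0.902 0.273 0.334
outer loop
vertex -1.709 3.927 -2.964
vertex -0.863 2.277 -3.904
vertex -0.964 3.235 -4.413
endloop
endfacet
facet normal 0.421 -0.390 -0.819
outer loop
vertex -0.964 3.235 -4.413
vertex -2.731 1.713 -4.596
vertex -2.832 2.672 -5.105
endloop
endfacet
facet normal 0.421 -0.391 -0.819
outer loop
vertex -0.863 2.277 -3.904
vertex -2.731 1.713 -4.596
vertex -0.964 3.235 -4.413
endloop
endfacet
facet normal -0.998 0.005 -0.058
outer loop
vertex -0.433 -1.18 2.142
vertex -0.466 -2.053 2.628
vertex -0.491 -1.195 3.139
endloop
endfacet
facet normal -0.741 0.670 -0.033
outer loop
vertex -0.433 -1.18 2.142
vertex -0.491 -1.195 3.139
vertex 0.116 -0.546 2.683
endloop
endfacet
facet normal -0.295 0.755 -0.585
outer loop
vertex -0.433 -1.18 2.142
vertex 0.116 -0.546 2.683
vertex 0.517 -1.003 1.891
endloop
endfacet
facet normal -0.278 0.143 -0.950
outer loop
vertex -0.433 -1.18 2.142
vertex 0.517 -1.003 1.891
vertex 0.157 -1.934 1.856
endloop
endfacet
facet normal -0.712 -0.321 -0.624
outer loop
vertex -0.433 -1.18 2.142
vertex 0.157 -1.934 1.856
vertex -0.466 -2.053 2.628
endloop
endfacet
facet normal -0.363 0.739 0.568
outer loop
vertex 0.116 -0.546 2.683
vertex -0.491 -1.195 3.139
vertex 0.423 -1.026 3.504
endloop
endfacet
facet normal -0.779 -0.337 0.529
outer loop
vertex -0.491 -1.195 3.139
vertex -0.466 -2.053 2.628
vertex 0.063 -1.957 3.469
endloop
endfacet
facet normal -0.316 -0.866 -0.388
outer loop
vertex -0.466 -2.053 2.628
vertex 0.157 -1.934 1.856
vertex 0.464 -2.414 2.677
endloop
endfacet
facet normal 0.387 -0.115 -0.915
outer loop
vertex 0.157 -1.934 1.856
vertex 0.517 -1.003 1.891
vertex 1.071 -1.765 2.221
endloop
endfacet
facet normal 0.357 0.876 -0.325
outer loop
vertex 0.517 -1.003 1.891
vertex 0.116 -0.546 2.683
vertex 1.046 -0.907 2.732
endloop
endfacet
facet normal 0.278 -0.143 0.950
outer loop
vertex 1.013 -1.78 3.218
vertex 0.423 -1.026 3.504
vertex 0.063 -1.957 3.469
endloop
endfacet
facet normal 0.295 -0.755 0.585
outer loop
vertex 1.013 -1.78 3.218
vertex 0.063 -1.957 3.469
vertex 0.464 -2.414 2.677
endloop
endfacet
facet normal 0.741 -0.670 0.033
outer loop
vertex 1.013 -1.78 3.218
vertex 0.464 -2.414 2.677
vertex 1.071 -1.765 2.221
endloop
endfacet
facet normal 0.998 -0.005 0.058
outer loop
vertex 1.013 -1.78 3.218
vertex 1.071 -1.765 2.221
vertex 1.046 -0.907 2.732
endloop
endfacet
facet normal 0.712 0.321 0.624
outer loop
vertex 1.013 -1.78 3.218
vertex 1.046 -0.907 2.732
vertex 0.423 -1.026 3.504
endloop
endfacet
facet normal -0.387 0.115 0.915
outer loop
vertex 0.063 -1.957 3.469
vertex 0.423 -1.026 3.504
vertex -0.491 -1.195 3.139
endloop
endfacet
facet normal -0.357 -0.876 0.325
outer loop
vertex 0.464 -2.414 2.677
vertex 0.063 -1.957 3.469
vertex -0.466 -2.053 2.628
endloop
endfacet
facet normal 0.363 -0.739 -0.568
outer loop
vertex 1.071 -1.765 2.221
vertex 0.464 -2.414 2.677
vertex 0.157 -1.934 1.856
endloop
endfacet
facet normal 0.779 0.337 -0.529
outer loop
vertex 1.046 -0.907 2.732
vertex 1.071 -1.765 2.221
vertex 0.517 -1.003 1.891
endloop
endfacet
facet normal 0.316 0.866 0.388
outer loop
vertex 0.423 -1.026 3.504
vertex 1.046 -0.907 2.732
vertex 0.116 -0.546 2.683
endloop
endfacet

endsolid


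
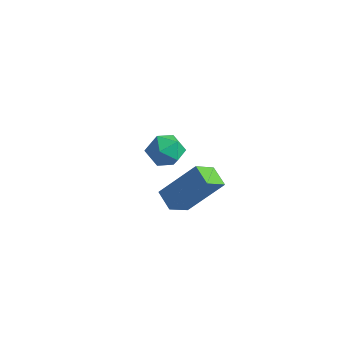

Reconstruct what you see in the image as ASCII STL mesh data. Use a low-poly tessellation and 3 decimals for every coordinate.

solid 
facet normal -0.672 0.393 0.628
outer loop
vertex -3.404 2.711 -3.232
vertex -2.897 2.401 -2.495
vertex -2.731 3.26 -2.855
endloop
endfacet
facet normal -0.640 0.768 0.023
outer loop
vertex -3.404 2.711 -3.232
vertex -2.731 3.26 -2.855
vertex -2.828 3.207 -3.795
endloop
endfacet
facet normal -0.789 0.328 -0.519
outer loop
vertex -3.404 2.711 -3.232
vertex -2.828 3.207 -3.795
vertex -3.053 2.315 -4.016
endloop
endfacet
facet normal -0.914 -0.321 -0.247
outer loop
vertex -3.404 2.711 -3.232
vertex -3.053 2.315 -4.016
vertex -3.095 1.817 -3.213
endloop
endfacet
facet normal -0.842 -0.281 0.461
outer loop
vertex -3.404 2.711 -3.232
vertex -3.095 1.817 -3.213
vertex -2.897 2.401 -2.495
endloop
endfacet
facet normal 0.031 0.998 -0.059
outer loop
vertex -2.828 3.207 -3.795
vertex -2.731 3.26 -2.855
vertex -1.965 3.203 -3.407
endloop
endfacet
facet normal -0.020 0.390 0.921
outer loop
vertex -2.731 3.26 -2.855
vertex -2.897 2.401 -2.495
vertex -2.007 2.705 -2.604
endloop
endfacet
facet normal -0.296 -0.700 0.651
outer loop
vertex -2.897 2.401 -2.495
vertex -3.095 1.817 -3.213
vertex -2.232 1.813 -2.825
endloop
endfacet
facet normal -0.414 -0.764 -0.495
outer loop
vertex -3.095 1.817 -3.213
vertex -3.053 2.315 -4.016
vertex -2.329 1.76 -3.765
endloop
endfacet
facet normal -0.212 0.285 -0.935
outer loop
vertex -3.053 2.315 -4.016
vertex -2.828 3.207 -3.795
vertex -2.163 2.619 -4.125
endloop
endfacet
facet normal 0.914 0.321 0.247
outer loop
vertex -1.656 2.309 -3.388
vertex -1.965 3.203 -3.407
vertex -2.007 2.705 -2.604
endloop
endfacet
facet normal 0.789 -0.328 0.519
outer loop
vertex -1.656 2.309 -3.388
vertex -2.007 2.705 -2.604
vertex -2.232 1.813 -2.825
endloop
endfacet
facet normal 0.640 -0.768 -0.023
outer loop
vertex -1.656 2.309 -3.388
vertex -2.232 1.813 -2.825
vertex -2.329 1.76 -3.765
endloop
endfacet
facet normal 0.672 -0.393 -0.628
outer loop
vertex -1.656 2.309 -3.388
vertex -2.329 1.76 -3.765
vertex -2.163 2.619 -4.125
endloop
endfacet
facet normal 0.842 0.281 -0.461
outer loop
vertex -1.656 2.309 -3.388
vertex -2.163 2.619 -4.125
vertex -1.965 3.203 -3.407
endloop
endfacet
facet normal 0.414 0.764 0.495
outer loop
vertex -2.007 2.705 -2.604
vertex -1.965 3.203 -3.407
vertex -2.731 3.26 -2.855
endloop
endfacet
facet normal 0.212 -0.285 0.935
outer loop
vertex -2.232 1.813 -2.825
vertex -2.007 2.705 -2.604
vertex -2.897 2.401 -2.495
endloop
endfacet
facet normal -0.031 -0.998 0.059
outer loop
vertex -2.329 1.76 -3.765
vertex -2.232 1.813 -2.825
vertex -3.095 1.817 -3.213
endloop
endfacet
facet normal 0.020 -0.390 -0.921
outer loop
vertex -2.163 2.619 -4.125
vertex -2.329 1.76 -3.765
vertex -3.053 2.315 -4.016
endloop
endfacet
facet normal 0.296 0.700 -0.651
outer loop
vertex -1.965 3.203 -3.407
vertex -2.163 2.619 -4.125
vertex -2.828 3.207 -3.795
endloop
endfacet
facet normal -0.515 -0.438 -0.737
outer loop
vertex 2.225 -2.654 -1.332
vertex 1.387 -2.338 -0.934
vertex 2.296 -1.656 -1.975
endloop
endfacet
facet normal 0.855 -0.322 -0.406
outer loop
vertex 3.393 -0.722 -0.406
vertex 2.225 -2.654 -1.332
vertex 2.296 -1.656 -1.975
endloop
endfacet
facet normal -0.515 -0.438 -0.737
outer loop
vertex 2.296 -1.656 -1.975
vertex 1.387 -2.338 -0.934
vertex 1.458 -1.34 -1.577
endloop
endfacet
facet normal 0.059 0.839 -0.541
outer loop
vertex 1.458 -1.34 -1.577
vertex 3.393 -0.722 -0.406
vertex 2.296 -1.656 -1.975
endloop
endfacet
facet normal -0.059 -0.839 0.541
outer loop
vertex 2.225 -2.654 -1.332
vertex 2.484 -1.404 0.635
vertex 1.387 -2.338 -0.934
endloop
endfacet
facet normal 0.855 -0.322 -0.406
outer loop
vertex 3.322 -1.72 0.237
vertex 2.225 -2.654 -1.332
vertex 3.393 -0.722 -0.406
endloop
endfacet
facet normal -0.059 -0.839 0.541
outer loop
vertex 3.322 -1.72 0.237
vertex 2.484 -1.404 0.635
vertex 2.225 -2.654 -1.332
endloop
endfacet
facet normal -0.855 0.322 0.406
outer loop
vertex 1.387 -2.338 -0.934
vertex 2.484 -1.404 0.635
vertex 1.458 -1.34 -1.577
endloop
endfacet
facet normal 0.059 0.839 -0.541
outer loop
vertex 2.555 -0.406 -0.008
vertex 3.393 -0.722 -0.406
vertex 1.458 -1.34 -1.577
endloop
endfacet
facet normal -0.855 0.322 0.406
outer loop
vertex 1.458 -1.34 -1.577
vertex 2.484 -1.404 0.635
vertex 2.555 -0.406 -0.008
endloop
endfacet
facet normal 0.515 0.438 0.737
outer loop
vertex 2.555 -0.406 -0.008
vertex 3.322 -1.72 0.237
vertex 3.393 -0.722 -0.406
endloop
endfacet
facet normal 0.515 0.438 0.737
outer loop
vertex 2.484 -1.404 0.635
vertex 3.322 -1.72 0.237
vertex 2.555 -0.406 -0.008
endloop
endfacet

endsolid


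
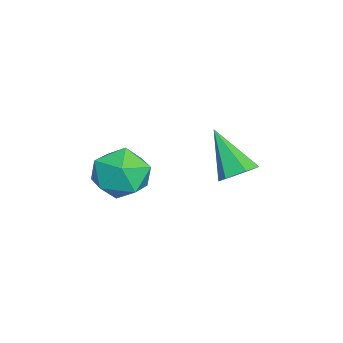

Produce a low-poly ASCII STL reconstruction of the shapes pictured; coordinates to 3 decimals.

solid 
facet normal -0.367 0.681 0.633
outer loop
vertex -1.656 -2.49 3.587
vertex -1.09 -2.954 4.414
vertex -0.631 -2.149 3.814
endloop
endfacet
facet normal -0.310 0.950 -0.026
outer loop
vertex -1.656 -2.49 3.587
vertex -0.631 -2.149 3.814
vertex -0.949 -2.282 2.765
endloop
endfacet
facet normal -0.699 0.544 -0.464
outer loop
vertex -1.656 -2.49 3.587
vertex -0.949 -2.282 2.765
vertex -1.606 -3.168 2.717
endloop
endfacet
facet normal -0.997 0.023 -0.076
outer loop
vertex -1.656 -2.49 3.587
vertex -1.606 -3.168 2.717
vertex -1.693 -3.583 3.736
endloop
endfacet
facet normal -0.791 0.109 0.602
outer loop
vertex -1.656 -2.49 3.587
vertex -1.693 -3.583 3.736
vertex -1.09 -2.954 4.414
endloop
endfacet
facet normal 0.373 0.900 -0.227
outer loop
vertex -0.949 -2.282 2.765
vertex -0.631 -2.149 3.814
vertex 0.053 -2.617 3.084
endloop
endfacet
facet normal 0.282 0.465 0.839
outer loop
vertex -0.631 -2.149 3.814
vertex -1.09 -2.954 4.414
vertex -0.034 -3.032 4.103
endloop
endfacet
facet normal -0.406 -0.462 0.789
outer loop
vertex -1.09 -2.954 4.414
vertex -1.693 -3.583 3.736
vertex -0.691 -3.918 4.055
endloop
endfacet
facet normal -0.739 -0.600 -0.307
outer loop
vertex -1.693 -3.583 3.736
vertex -1.606 -3.168 2.717
vertex -1.009 -4.051 3.006
endloop
endfacet
facet normal -0.258 0.242 -0.936
outer loop
vertex -1.606 -3.168 2.717
vertex -0.949 -2.282 2.765
vertex -0.55 -3.246 2.406
endloop
endfacet
facet normal 0.997 -0.023 0.076
outer loop
vertex 0.016 -3.71 3.233
vertex 0.053 -2.617 3.084
vertex -0.034 -3.032 4.103
endloop
endfacet
facet normal 0.699 -0.544 0.464
outer loop
vertex 0.016 -3.71 3.233
vertex -0.034 -3.032 4.103
vertex -0.691 -3.918 4.055
endloop
endfacet
facet normal 0.310 -0.950 0.026
outer loop
vertex 0.016 -3.71 3.233
vertex -0.691 -3.918 4.055
vertex -1.009 -4.051 3.006
endloop
endfacet
facet normal 0.367 -0.681 -0.633
outer loop
vertex 0.016 -3.71 3.233
vertex -1.009 -4.051 3.006
vertex -0.55 -3.246 2.406
endloop
endfacet
facet normal 0.791 -0.109 -0.602
outer loop
vertex 0.016 -3.71 3.233
vertex -0.55 -3.246 2.406
vertex 0.053 -2.617 3.084
endloop
endfacet
facet normal 0.739 0.600 0.307
outer loop
vertex -0.034 -3.032 4.103
vertex 0.053 -2.617 3.084
vertex -0.631 -2.149 3.814
endloop
endfacet
facet normal 0.258 -0.242 0.936
outer loop
vertex -0.691 -3.918 4.055
vertex -0.034 -3.032 4.103
vertex -1.09 -2.954 4.414
endloop
endfacet
facet normal -0.373 -0.900 0.227
outer loop
vertex -1.009 -4.051 3.006
vertex -0.691 -3.918 4.055
vertex -1.693 -3.583 3.736
endloop
endfacet
facet normal -0.282 -0.465 -0.839
outer loop
vertex -0.55 -3.246 2.406
vertex -1.009 -4.051 3.006
vertex -1.606 -3.168 2.717
endloop
endfacet
facet normal 0.406 0.462 -0.789
outer loop
vertex 0.053 -2.617 3.084
vertex -0.55 -3.246 2.406
vertex -0.949 -2.282 2.765
endloop
endfacet
facet normal 0.503 0.412 -0.759
outer loop
vertex -1.701 0.197 2.642
vertex -2.272 0.629 2.498
vertex -1.754 0.851 2.962
endloop
endfacet
facet normal 0.667 -0.283 0.689
outer loop
vertex -1.701 0.197 2.642
vertex -1.754 0.851 2.962
vertex -3.268 -0.189 4.002
endloop
endfacet
facet normal 0.503 0.413 -0.759
outer loop
vertex -1.754 0.851 2.962
vertex -2.272 0.629 2.498
vertex -2.325 1.283 2.819
endloop
endfacet
facet normal 0.198 0.534 0.822
outer loop
vertex -1.754 0.851 2.962
vertex -2.325 1.283 2.819
vertex -3.268 -0.189 4.002
endloop
endfacet
facet normal 0.502 0.413 -0.759
outer loop
vertex -2.325 1.283 2.819
vertex -2.272 0.629 2.498
vertex -2.843 1.06 2.355
endloop
endfacet
facet normal -0.624 0.692 0.364
outer loop
vertex -2.325 1.283 2.819
vertex -2.843 1.06 2.355
vertex -3.268 -0.189 4.002
endloop
endfacet
facet normal 0.503 0.414 -0.759
outer loop
vertex -2.843 1.06 2.355
vertex -2.272 0.629 2.498
vertex -2.79 0.407 2.034
endloop
endfacet
facet normal -0.973 0.032 -0.227
outer loop
vertex -2.843 1.06 2.355
vertex -2.79 0.407 2.034
vertex -3.268 -0.189 4.002
endloop
endfacet
facet normal 0.503 0.412 -0.759
outer loop
vertex -2.79 0.407 2.034
vertex -2.272 0.629 2.498
vertex -2.219 -0.025 2.178
endloop
endfacet
facet normal -0.503 -0.785 -0.360
outer loop
vertex -2.79 0.407 2.034
vertex -2.219 -0.025 2.178
vertex -3.268 -0.189 4.002
endloop
endfacet
facet normal 0.503 0.412 -0.759
outer loop
vertex -2.219 -0.025 2.178
vertex -2.272 0.629 2.498
vertex -1.701 0.197 2.642
endloop
endfacet
facet normal 0.317 -0.943 0.097
outer loop
vertex -2.219 -0.025 2.178
vertex -1.701 0.197 2.642
vertex -3.268 -0.189 4.002
endloop
endfacet

endsolid


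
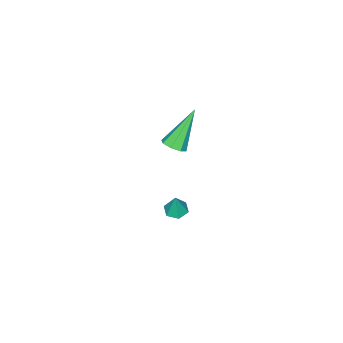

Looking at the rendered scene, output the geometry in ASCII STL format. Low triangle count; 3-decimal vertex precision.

solid 
facet normal 0.593 -0.057 -0.803
outer loop
vertex 2.953 -3.033 3.453
vertex 2.549 -3.223 3.168
vertex 2.739 -2.739 3.274
endloop
endfacet
facet normal 0.435 0.678 0.593
outer loop
vertex 2.953 -3.033 3.453
vertex 2.739 -2.739 3.274
vertex 1.451 -3.117 4.652
endloop
endfacet
facet normal 0.594 -0.057 -0.802
outer loop
vertex 2.739 -2.739 3.274
vertex 2.549 -3.223 3.168
vertex 2.413 -2.729 3.032
endloop
endfacet
facet normal -0.100 0.979 0.175
outer loop
vertex 2.739 -2.739 3.274
vertex 2.413 -2.729 3.032
vertex 1.451 -3.117 4.652
endloop
endfacet
facet normal 0.594 -0.057 -0.803
outer loop
vertex 2.413 -2.729 3.032
vertex 2.549 -3.223 3.168
vertex 2.167 -3.008 2.87
endloop
endfacet
facet normal -0.663 0.714 -0.223
outer loop
vertex 2.413 -2.729 3.032
vertex 2.167 -3.008 2.87
vertex 1.451 -3.117 4.652
endloop
endfacet
facet normal 0.594 -0.056 -0.802
outer loop
vertex 2.167 -3.008 2.87
vertex 2.549 -3.223 3.168
vertex 2.145 -3.413 2.882
endloop
endfacet
facet normal -0.928 0.039 -0.370
outer loop
vertex 2.167 -3.008 2.87
vertex 2.145 -3.413 2.882
vertex 1.451 -3.117 4.652
endloop
endfacet
facet normal 0.594 -0.057 -0.802
outer loop
vertex 2.145 -3.413 2.882
vertex 2.549 -3.223 3.168
vertex 2.36 -3.706 3.062
endloop
endfacet
facet normal -0.737 -0.651 -0.180
outer loop
vertex 2.145 -3.413 2.882
vertex 2.36 -3.706 3.062
vertex 1.451 -3.117 4.652
endloop
endfacet
facet normal 0.593 -0.056 -0.803
outer loop
vertex 2.36 -3.706 3.062
vertex 2.549 -3.223 3.168
vertex 2.685 -3.717 3.303
endloop
endfacet
facet normal -0.206 -0.950 0.234
outer loop
vertex 2.36 -3.706 3.062
vertex 2.685 -3.717 3.303
vertex 1.451 -3.117 4.652
endloop
endfacet
facet normal 0.595 -0.056 -0.802
outer loop
vertex 2.685 -3.717 3.303
vertex 2.549 -3.223 3.168
vertex 2.931 -3.438 3.466
endloop
endfacet
facet normal 0.359 -0.686 0.633
outer loop
vertex 2.685 -3.717 3.303
vertex 2.931 -3.438 3.466
vertex 1.451 -3.117 4.652
endloop
endfacet
facet normal 0.594 -0.058 -0.803
outer loop
vertex 2.931 -3.438 3.466
vertex 2.549 -3.223 3.168
vertex 2.953 -3.033 3.453
endloop
endfacet
facet normal 0.624 -0.009 0.781
outer loop
vertex 2.931 -3.438 3.466
vertex 2.953 -3.033 3.453
vertex 1.451 -3.117 4.652
endloop
endfacet
facet normal -0.211 -0.132 -0.968
outer loop
vertex 2.443 -3.694 -1.724
vertex 1.95 -3.61 -1.628
vertex 2.256 -3.22 -1.748
endloop
endfacet
facet normal 0.917 0.369 0.151
outer loop
vertex 2.443 -3.694 -1.724
vertex 2.256 -3.22 -1.748
vertex 2.17 -3.47 -0.612
endloop
endfacet
facet normal -0.209 -0.134 -0.969
outer loop
vertex 2.256 -3.22 -1.748
vertex 1.95 -3.61 -1.628
vertex 1.762 -3.136 -1.653
endloop
endfacet
facet normal 0.205 0.952 0.225
outer loop
vertex 2.256 -3.22 -1.748
vertex 1.762 -3.136 -1.653
vertex 2.17 -3.47 -0.612
endloop
endfacet
facet normal -0.209 -0.134 -0.969
outer loop
vertex 1.762 -3.136 -1.653
vertex 1.95 -3.61 -1.628
vertex 1.456 -3.526 -1.533
endloop
endfacet
facet normal -0.630 0.633 0.450
outer loop
vertex 1.762 -3.136 -1.653
vertex 1.456 -3.526 -1.533
vertex 2.17 -3.47 -0.612
endloop
endfacet
facet normal -0.209 -0.134 -0.969
outer loop
vertex 1.456 -3.526 -1.533
vertex 1.95 -3.61 -1.628
vertex 1.643 -4.0 -1.508
endloop
endfacet
facet normal -0.754 -0.266 0.601
outer loop
vertex 1.456 -3.526 -1.533
vertex 1.643 -4.0 -1.508
vertex 2.17 -3.47 -0.612
endloop
endfacet
facet normal -0.210 -0.132 -0.969
outer loop
vertex 1.643 -4.0 -1.508
vertex 1.95 -3.61 -1.628
vertex 2.137 -4.083 -1.604
endloop
endfacet
facet normal -0.040 -0.849 0.526
outer loop
vertex 1.643 -4.0 -1.508
vertex 2.137 -4.083 -1.604
vertex 2.17 -3.47 -0.612
endloop
endfacet
facet normal -0.211 -0.133 -0.968
outer loop
vertex 2.137 -4.083 -1.604
vertex 1.95 -3.61 -1.628
vertex 2.443 -3.694 -1.724
endloop
endfacet
facet normal 0.792 -0.530 0.301
outer loop
vertex 2.137 -4.083 -1.604
vertex 2.443 -3.694 -1.724
vertex 2.17 -3.47 -0.612
endloop
endfacet

endsolid


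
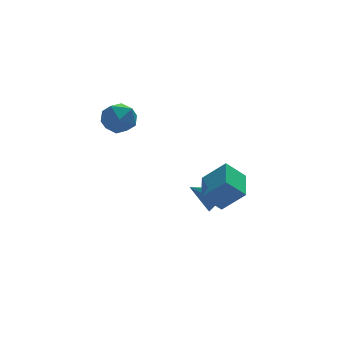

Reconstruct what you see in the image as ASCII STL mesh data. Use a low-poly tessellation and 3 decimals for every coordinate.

solid 
facet normal -0.832 0.234 0.503
outer loop
vertex -3.416 -0.321 3.823
vertex -2.834 -0.107 4.686
vertex -3.044 0.661 3.982
endloop
endfacet
facet normal -0.907 0.375 -0.193
outer loop
vertex -3.416 -0.321 3.823
vertex -3.044 0.661 3.982
vertex -3.014 0.233 3.011
endloop
endfacet
facet normal -0.800 -0.231 -0.554
outer loop
vertex -3.416 -0.321 3.823
vertex -3.014 0.233 3.011
vertex -2.787 -0.799 3.114
endloop
endfacet
facet normal -0.659 -0.748 -0.081
outer loop
vertex -3.416 -0.321 3.823
vertex -2.787 -0.799 3.114
vertex -2.676 -1.009 4.149
endloop
endfacet
facet normal -0.679 -0.460 0.572
outer loop
vertex -3.416 -0.321 3.823
vertex -2.676 -1.009 4.149
vertex -2.834 -0.107 4.686
endloop
endfacet
facet normal -0.395 0.836 -0.381
outer loop
vertex -3.014 0.233 3.011
vertex -3.044 0.661 3.982
vertex -2.184 0.789 3.371
endloop
endfacet
facet normal -0.274 0.608 0.745
outer loop
vertex -3.044 0.661 3.982
vertex -2.834 -0.107 4.686
vertex -2.073 0.579 4.406
endloop
endfacet
facet normal -0.027 -0.515 0.857
outer loop
vertex -2.834 -0.107 4.686
vertex -2.676 -1.009 4.149
vertex -1.846 -0.453 4.509
endloop
endfacet
facet normal 0.004 -0.980 -0.199
outer loop
vertex -2.676 -1.009 4.149
vertex -2.787 -0.799 3.114
vertex -1.816 -0.881 3.538
endloop
endfacet
facet normal -0.224 -0.145 -0.964
outer loop
vertex -2.787 -0.799 3.114
vertex -3.014 0.233 3.011
vertex -2.026 -0.113 2.834
endloop
endfacet
facet normal 0.659 0.748 0.081
outer loop
vertex -1.444 0.101 3.697
vertex -2.184 0.789 3.371
vertex -2.073 0.579 4.406
endloop
endfacet
facet normal 0.800 0.231 0.554
outer loop
vertex -1.444 0.101 3.697
vertex -2.073 0.579 4.406
vertex -1.846 -0.453 4.509
endloop
endfacet
facet normal 0.907 -0.375 0.193
outer loop
vertex -1.444 0.101 3.697
vertex -1.846 -0.453 4.509
vertex -1.816 -0.881 3.538
endloop
endfacet
facet normal 0.832 -0.234 -0.503
outer loop
vertex -1.444 0.101 3.697
vertex -1.816 -0.881 3.538
vertex -2.026 -0.113 2.834
endloop
endfacet
facet normal 0.679 0.460 -0.572
outer loop
vertex -1.444 0.101 3.697
vertex -2.026 -0.113 2.834
vertex -2.184 0.789 3.371
endloop
endfacet
facet normal -0.004 0.980 0.199
outer loop
vertex -2.073 0.579 4.406
vertex -2.184 0.789 3.371
vertex -3.044 0.661 3.982
endloop
endfacet
facet normal 0.224 0.145 0.964
outer loop
vertex -1.846 -0.453 4.509
vertex -2.073 0.579 4.406
vertex -2.834 -0.107 4.686
endloop
endfacet
facet normal 0.395 -0.836 0.381
outer loop
vertex -1.816 -0.881 3.538
vertex -1.846 -0.453 4.509
vertex -2.676 -1.009 4.149
endloop
endfacet
facet normal 0.274 -0.608 -0.745
outer loop
vertex -2.026 -0.113 2.834
vertex -1.816 -0.881 3.538
vertex -2.787 -0.799 3.114
endloop
endfacet
facet normal 0.027 0.515 -0.857
outer loop
vertex -2.184 0.789 3.371
vertex -2.026 -0.113 2.834
vertex -3.014 0.233 3.011
endloop
endfacet
facet normal 0.768 -0.366 -0.525
outer loop
vertex 2.933 -0.752 -2.044
vertex 2.547 -0.469 -2.806
vertex 3.11 0.072 -2.359
endloop
endfacet
facet normal 0.207 0.310 0.928
outer loop
vertex 2.933 -0.752 -2.044
vertex 3.11 0.072 -2.359
vertex 1.333 0.109 -1.974
endloop
endfacet
facet normal 0.768 -0.365 -0.526
outer loop
vertex 3.11 0.072 -2.359
vertex 2.547 -0.469 -2.806
vertex 2.723 0.355 -3.121
endloop
endfacet
facet normal 0.086 0.947 0.308
outer loop
vertex 3.11 0.072 -2.359
vertex 2.723 0.355 -3.121
vertex 1.333 0.109 -1.974
endloop
endfacet
facet normal 0.768 -0.365 -0.526
outer loop
vertex 2.723 0.355 -3.121
vertex 2.547 -0.469 -2.806
vertex 2.16 -0.186 -3.567
endloop
endfacet
facet normal -0.461 0.799 -0.387
outer loop
vertex 2.723 0.355 -3.121
vertex 2.16 -0.186 -3.567
vertex 1.333 0.109 -1.974
endloop
endfacet
facet normal 0.767 -0.366 -0.526
outer loop
vertex 2.16 -0.186 -3.567
vertex 2.547 -0.469 -2.806
vertex 1.983 -1.01 -3.252
endloop
endfacet
facet normal -0.886 0.014 -0.463
outer loop
vertex 2.16 -0.186 -3.567
vertex 1.983 -1.01 -3.252
vertex 1.333 0.109 -1.974
endloop
endfacet
facet normal 0.767 -0.367 -0.526
outer loop
vertex 1.983 -1.01 -3.252
vertex 2.547 -0.469 -2.806
vertex 2.37 -1.293 -2.49
endloop
endfacet
facet normal -0.765 -0.624 0.157
outer loop
vertex 1.983 -1.01 -3.252
vertex 2.37 -1.293 -2.49
vertex 1.333 0.109 -1.974
endloop
endfacet
facet normal 0.768 -0.366 -0.525
outer loop
vertex 2.37 -1.293 -2.49
vertex 2.547 -0.469 -2.806
vertex 2.933 -0.752 -2.044
endloop
endfacet
facet normal -0.218 -0.475 0.852
outer loop
vertex 2.37 -1.293 -2.49
vertex 2.933 -0.752 -2.044
vertex 1.333 0.109 -1.974
endloop
endfacet
facet normal -0.618 0.354 -0.702
outer loop
vertex 0.896 -2.835 -0.962
vertex 1.539 -1.126 -0.665
vertex 1.883 -3.038 -1.934
endloop
endfacet
facet normal -0.348 -0.924 -0.161
outer loop
vertex 2.921 -3.634 -0.755
vertex 0.896 -2.835 -0.962
vertex 1.883 -3.038 -1.934
endloop
endfacet
facet normal -0.618 0.355 -0.702
outer loop
vertex 1.883 -3.038 -1.934
vertex 1.539 -1.126 -0.665
vertex 2.527 -1.329 -1.637
endloop
endfacet
facet normal 0.705 -0.145 -0.694
outer loop
vertex 2.527 -1.329 -1.637
vertex 2.921 -3.634 -0.755
vertex 1.883 -3.038 -1.934
endloop
endfacet
facet normal -0.705 0.145 0.694
outer loop
vertex 0.896 -2.835 -0.962
vertex 2.577 -1.722 0.514
vertex 1.539 -1.126 -0.665
endloop
endfacet
facet normal -0.348 -0.924 -0.161
outer loop
vertex 1.933 -3.431 0.217
vertex 0.896 -2.835 -0.962
vertex 2.921 -3.634 -0.755
endloop
endfacet
facet normal -0.705 0.145 0.694
outer loop
vertex 1.933 -3.431 0.217
vertex 2.577 -1.722 0.514
vertex 0.896 -2.835 -0.962
endloop
endfacet
facet normal 0.348 0.924 0.161
outer loop
vertex 1.539 -1.126 -0.665
vertex 2.577 -1.722 0.514
vertex 2.527 -1.329 -1.637
endloop
endfacet
facet normal 0.705 -0.145 -0.694
outer loop
vertex 3.564 -1.925 -0.458
vertex 2.921 -3.634 -0.755
vertex 2.527 -1.329 -1.637
endloop
endfacet
facet normal 0.348 0.924 0.161
outer loop
vertex 2.527 -1.329 -1.637
vertex 2.577 -1.722 0.514
vertex 3.564 -1.925 -0.458
endloop
endfacet
facet normal 0.618 -0.354 0.702
outer loop
vertex 3.564 -1.925 -0.458
vertex 1.933 -3.431 0.217
vertex 2.921 -3.634 -0.755
endloop
endfacet
facet normal 0.618 -0.355 0.702
outer loop
vertex 2.577 -1.722 0.514
vertex 1.933 -3.431 0.217
vertex 3.564 -1.925 -0.458
endloop
endfacet

endsolid


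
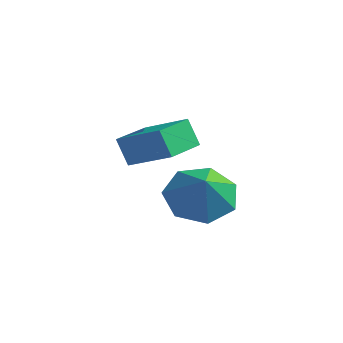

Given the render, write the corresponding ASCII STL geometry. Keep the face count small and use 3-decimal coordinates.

solid 
facet normal -0.903 -0.110 -0.415
outer loop
vertex -4.558 -0.608 2.564
vertex -4.726 0.872 2.538
vertex -4.123 -0.575 1.609
endloop
endfacet
facet normal 0.113 -0.993 0.017
outer loop
vertex -2.614 -0.392 2.302
vertex -4.558 -0.608 2.564
vertex -4.123 -0.575 1.609
endloop
endfacet
facet normal -0.903 -0.110 -0.415
outer loop
vertex -4.123 -0.575 1.609
vertex -4.726 0.872 2.538
vertex -4.291 0.905 1.583
endloop
endfacet
facet normal 0.414 0.031 -0.910
outer loop
vertex -4.291 0.905 1.583
vertex -2.614 -0.392 2.302
vertex -4.123 -0.575 1.609
endloop
endfacet
facet normal -0.414 -0.031 0.910
outer loop
vertex -4.558 -0.608 2.564
vertex -3.217 1.055 3.231
vertex -4.726 0.872 2.538
endloop
endfacet
facet normal 0.113 -0.993 0.017
outer loop
vertex -3.049 -0.425 3.257
vertex -4.558 -0.608 2.564
vertex -2.614 -0.392 2.302
endloop
endfacet
facet normal -0.414 -0.031 0.910
outer loop
vertex -3.049 -0.425 3.257
vertex -3.217 1.055 3.231
vertex -4.558 -0.608 2.564
endloop
endfacet
facet normal -0.113 0.993 -0.017
outer loop
vertex -4.726 0.872 2.538
vertex -3.217 1.055 3.231
vertex -4.291 0.905 1.583
endloop
endfacet
facet normal 0.414 0.031 -0.910
outer loop
vertex -2.782 1.088 2.276
vertex -2.614 -0.392 2.302
vertex -4.291 0.905 1.583
endloop
endfacet
facet normal -0.113 0.993 -0.017
outer loop
vertex -4.291 0.905 1.583
vertex -3.217 1.055 3.231
vertex -2.782 1.088 2.276
endloop
endfacet
facet normal 0.903 0.110 0.415
outer loop
vertex -2.782 1.088 2.276
vertex -3.049 -0.425 3.257
vertex -2.614 -0.392 2.302
endloop
endfacet
facet normal 0.903 0.110 0.415
outer loop
vertex -3.217 1.055 3.231
vertex -3.049 -0.425 3.257
vertex -2.782 1.088 2.276
endloop
endfacet
facet normal -0.517 0.479 -0.709
outer loop
vertex 0.059 -0.837 1.144
vertex -0.872 -1.214 1.568
vertex -0.342 -0.292 1.805
endloop
endfacet
facet normal 0.906 0.256 0.338
outer loop
vertex 0.059 -0.837 1.144
vertex -0.342 -0.292 1.805
vertex -0.168 -1.866 2.532
endloop
endfacet
facet normal -0.518 0.480 -0.708
outer loop
vertex -0.342 -0.292 1.805
vertex -0.872 -1.214 1.568
vertex -1.141 -0.441 2.288
endloop
endfacet
facet normal 0.411 0.419 0.809
outer loop
vertex -0.342 -0.292 1.805
vertex -1.141 -0.441 2.288
vertex -0.168 -1.866 2.532
endloop
endfacet
facet normal -0.518 0.480 -0.708
outer loop
vertex -1.141 -0.441 2.288
vertex -0.872 -1.214 1.568
vertex -1.738 -1.172 2.229
endloop
endfacet
facet normal -0.165 0.056 0.985
outer loop
vertex -1.141 -0.441 2.288
vertex -1.738 -1.172 2.229
vertex -0.168 -1.866 2.532
endloop
endfacet
facet normal -0.517 0.480 -0.708
outer loop
vertex -1.738 -1.172 2.229
vertex -0.872 -1.214 1.568
vertex -1.683 -1.935 1.672
endloop
endfacet
facet normal -0.389 -0.561 0.730
outer loop
vertex -1.738 -1.172 2.229
vertex -1.683 -1.935 1.672
vertex -0.168 -1.866 2.532
endloop
endfacet
facet normal -0.517 0.480 -0.709
outer loop
vertex -1.683 -1.935 1.672
vertex -0.872 -1.214 1.568
vertex -1.017 -2.155 1.037
endloop
endfacet
facet normal -0.092 -0.967 0.239
outer loop
vertex -1.683 -1.935 1.672
vertex -1.017 -2.155 1.037
vertex -0.168 -1.866 2.532
endloop
endfacet
facet normal -0.517 0.480 -0.709
outer loop
vertex -1.017 -2.155 1.037
vertex -0.872 -1.214 1.568
vertex -0.242 -1.666 0.802
endloop
endfacet
facet normal 0.503 -0.856 -0.120
outer loop
vertex -1.017 -2.155 1.037
vertex -0.242 -1.666 0.802
vertex -0.168 -1.866 2.532
endloop
endfacet
facet normal -0.517 0.480 -0.709
outer loop
vertex -0.242 -1.666 0.802
vertex -0.872 -1.214 1.568
vertex 0.059 -0.837 1.144
endloop
endfacet
facet normal 0.947 -0.312 -0.077
outer loop
vertex -0.242 -1.666 0.802
vertex 0.059 -0.837 1.144
vertex -0.168 -1.866 2.532
endloop
endfacet

endsolid


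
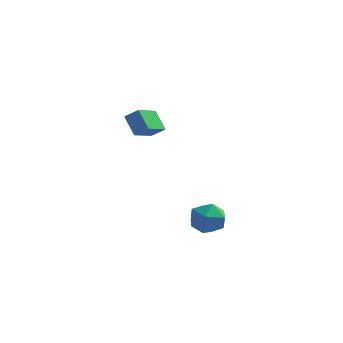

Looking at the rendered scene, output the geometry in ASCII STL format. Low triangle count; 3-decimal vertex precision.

solid 
facet normal -0.558 0.422 0.715
outer loop
vertex -4.807 3.104 0.978
vertex -3.968 3.178 1.589
vertex -4.425 4.848 0.245
endloop
endfacet
facet normal -0.806 -0.070 -0.587
outer loop
vertex -3.572 4.202 -0.849
vertex -4.807 3.104 0.978
vertex -4.425 4.848 0.245
endloop
endfacet
facet normal -0.558 0.422 0.714
outer loop
vertex -4.425 4.848 0.245
vertex -3.968 3.178 1.589
vertex -3.587 4.922 0.856
endloop
endfacet
facet normal 0.197 0.904 -0.380
outer loop
vertex -3.587 4.922 0.856
vertex -3.572 4.202 -0.849
vertex -4.425 4.848 0.245
endloop
endfacet
facet normal -0.197 -0.904 0.380
outer loop
vertex -4.807 3.104 0.978
vertex -3.115 2.532 0.495
vertex -3.968 3.178 1.589
endloop
endfacet
facet normal -0.806 -0.071 -0.587
outer loop
vertex -3.953 2.458 -0.116
vertex -4.807 3.104 0.978
vertex -3.572 4.202 -0.849
endloop
endfacet
facet normal -0.197 -0.904 0.380
outer loop
vertex -3.953 2.458 -0.116
vertex -3.115 2.532 0.495
vertex -4.807 3.104 0.978
endloop
endfacet
facet normal 0.806 0.071 0.587
outer loop
vertex -3.968 3.178 1.589
vertex -3.115 2.532 0.495
vertex -3.587 4.922 0.856
endloop
endfacet
facet normal 0.197 0.904 -0.380
outer loop
vertex -2.733 4.276 -0.238
vertex -3.572 4.202 -0.849
vertex -3.587 4.922 0.856
endloop
endfacet
facet normal 0.806 0.070 0.588
outer loop
vertex -3.587 4.922 0.856
vertex -3.115 2.532 0.495
vertex -2.733 4.276 -0.238
endloop
endfacet
facet normal 0.558 -0.422 -0.715
outer loop
vertex -2.733 4.276 -0.238
vertex -3.953 2.458 -0.116
vertex -3.572 4.202 -0.849
endloop
endfacet
facet normal 0.558 -0.422 -0.714
outer loop
vertex -3.115 2.532 0.495
vertex -3.953 2.458 -0.116
vertex -2.733 4.276 -0.238
endloop
endfacet
facet normal -0.645 0.744 -0.172
outer loop
vertex 2.372 -2.555 -3.397
vertex 1.492 -3.254 -3.122
vertex 2.005 -2.62 -2.302
endloop
endfacet
facet normal -0.017 0.998 0.053
outer loop
vertex 2.372 -2.555 -3.397
vertex 2.005 -2.62 -2.302
vertex 3.138 -2.588 -2.531
endloop
endfacet
facet normal 0.486 0.777 -0.400
outer loop
vertex 2.372 -2.555 -3.397
vertex 3.138 -2.588 -2.531
vertex 3.326 -3.201 -3.493
endloop
endfacet
facet normal 0.170 0.386 -0.907
outer loop
vertex 2.372 -2.555 -3.397
vertex 3.326 -3.201 -3.493
vertex 2.308 -3.613 -3.859
endloop
endfacet
facet normal -0.530 0.366 -0.765
outer loop
vertex 2.372 -2.555 -3.397
vertex 2.308 -3.613 -3.859
vertex 1.492 -3.254 -3.122
endloop
endfacet
facet normal 0.120 0.712 0.692
outer loop
vertex 3.138 -2.588 -2.531
vertex 2.005 -2.62 -2.302
vertex 2.732 -3.307 -1.721
endloop
endfacet
facet normal -0.896 0.301 0.327
outer loop
vertex 2.005 -2.62 -2.302
vertex 1.492 -3.254 -3.122
vertex 1.714 -3.719 -2.087
endloop
endfacet
facet normal -0.709 -0.312 -0.633
outer loop
vertex 1.492 -3.254 -3.122
vertex 2.308 -3.613 -3.859
vertex 1.902 -4.332 -3.049
endloop
endfacet
facet normal 0.423 -0.281 -0.861
outer loop
vertex 2.308 -3.613 -3.859
vertex 3.326 -3.201 -3.493
vertex 3.035 -4.3 -3.278
endloop
endfacet
facet normal 0.935 0.353 -0.042
outer loop
vertex 3.326 -3.201 -3.493
vertex 3.138 -2.588 -2.531
vertex 3.548 -3.666 -2.458
endloop
endfacet
facet normal -0.170 -0.386 0.907
outer loop
vertex 2.668 -4.365 -2.183
vertex 2.732 -3.307 -1.721
vertex 1.714 -3.719 -2.087
endloop
endfacet
facet normal -0.486 -0.777 0.400
outer loop
vertex 2.668 -4.365 -2.183
vertex 1.714 -3.719 -2.087
vertex 1.902 -4.332 -3.049
endloop
endfacet
facet normal 0.017 -0.998 -0.053
outer loop
vertex 2.668 -4.365 -2.183
vertex 1.902 -4.332 -3.049
vertex 3.035 -4.3 -3.278
endloop
endfacet
facet normal 0.645 -0.744 0.172
outer loop
vertex 2.668 -4.365 -2.183
vertex 3.035 -4.3 -3.278
vertex 3.548 -3.666 -2.458
endloop
endfacet
facet normal 0.530 -0.366 0.765
outer loop
vertex 2.668 -4.365 -2.183
vertex 3.548 -3.666 -2.458
vertex 2.732 -3.307 -1.721
endloop
endfacet
facet normal -0.423 0.281 0.861
outer loop
vertex 1.714 -3.719 -2.087
vertex 2.732 -3.307 -1.721
vertex 2.005 -2.62 -2.302
endloop
endfacet
facet normal -0.935 -0.353 0.042
outer loop
vertex 1.902 -4.332 -3.049
vertex 1.714 -3.719 -2.087
vertex 1.492 -3.254 -3.122
endloop
endfacet
facet normal -0.120 -0.712 -0.692
outer loop
vertex 3.035 -4.3 -3.278
vertex 1.902 -4.332 -3.049
vertex 2.308 -3.613 -3.859
endloop
endfacet
facet normal 0.896 -0.301 -0.327
outer loop
vertex 3.548 -3.666 -2.458
vertex 3.035 -4.3 -3.278
vertex 3.326 -3.201 -3.493
endloop
endfacet
facet normal 0.709 0.312 0.633
outer loop
vertex 2.732 -3.307 -1.721
vertex 3.548 -3.666 -2.458
vertex 3.138 -2.588 -2.531
endloop
endfacet

endsolid
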